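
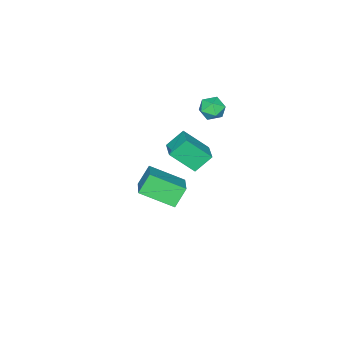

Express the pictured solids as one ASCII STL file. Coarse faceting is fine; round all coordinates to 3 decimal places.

solid 
facet normal -0.610 0.387 0.691
outer loop
vertex -3.433 -2.54 -2.974
vertex -2.739 -1.84 -2.754
vertex -4.021 -1.634 -4.0
endloop
endfacet
facet normal -0.687 -0.693 -0.218
outer loop
vertex -3.381 -2.04 -4.726
vertex -3.433 -2.54 -2.974
vertex -4.021 -1.634 -4.0
endloop
endfacet
facet normal -0.610 0.386 0.692
outer loop
vertex -4.021 -1.634 -4.0
vertex -2.739 -1.84 -2.754
vertex -3.328 -0.934 -3.779
endloop
endfacet
facet normal -0.395 0.608 -0.688
outer loop
vertex -3.328 -0.934 -3.779
vertex -3.381 -2.04 -4.726
vertex -4.021 -1.634 -4.0
endloop
endfacet
facet normal 0.395 -0.608 0.688
outer loop
vertex -3.433 -2.54 -2.974
vertex -2.099 -2.246 -3.48
vertex -2.739 -1.84 -2.754
endloop
endfacet
facet normal -0.687 -0.693 -0.218
outer loop
vertex -2.792 -2.946 -3.701
vertex -3.433 -2.54 -2.974
vertex -3.381 -2.04 -4.726
endloop
endfacet
facet normal 0.395 -0.608 0.688
outer loop
vertex -2.792 -2.946 -3.701
vertex -2.099 -2.246 -3.48
vertex -3.433 -2.54 -2.974
endloop
endfacet
facet normal 0.687 0.693 0.218
outer loop
vertex -2.739 -1.84 -2.754
vertex -2.099 -2.246 -3.48
vertex -3.328 -0.934 -3.779
endloop
endfacet
facet normal -0.395 0.608 -0.688
outer loop
vertex -2.687 -1.34 -4.506
vertex -3.381 -2.04 -4.726
vertex -3.328 -0.934 -3.779
endloop
endfacet
facet normal 0.687 0.693 0.218
outer loop
vertex -3.328 -0.934 -3.779
vertex -2.099 -2.246 -3.48
vertex -2.687 -1.34 -4.506
endloop
endfacet
facet normal 0.609 -0.387 -0.692
outer loop
vertex -2.687 -1.34 -4.506
vertex -2.792 -2.946 -3.701
vertex -3.381 -2.04 -4.726
endloop
endfacet
facet normal 0.611 -0.386 -0.691
outer loop
vertex -2.099 -2.246 -3.48
vertex -2.792 -2.946 -3.701
vertex -2.687 -1.34 -4.506
endloop
endfacet
facet normal -0.579 0.115 0.807
outer loop
vertex 1.164 -0.666 -1.034
vertex 2.096 0.119 -0.477
vertex 0.496 0.593 -1.692
endloop
endfacet
facet normal -0.695 -0.586 -0.416
outer loop
vertex 1.064 0.481 -2.483
vertex 1.164 -0.666 -1.034
vertex 0.496 0.593 -1.692
endloop
endfacet
facet normal -0.579 0.115 0.807
outer loop
vertex 0.496 0.593 -1.692
vertex 2.096 0.119 -0.477
vertex 1.428 1.378 -1.135
endloop
endfacet
facet normal -0.425 0.802 -0.419
outer loop
vertex 1.428 1.378 -1.135
vertex 1.064 0.481 -2.483
vertex 0.496 0.593 -1.692
endloop
endfacet
facet normal 0.425 -0.802 0.419
outer loop
vertex 1.164 -0.666 -1.034
vertex 2.664 0.007 -1.268
vertex 2.096 0.119 -0.477
endloop
endfacet
facet normal -0.695 -0.586 -0.416
outer loop
vertex 1.732 -0.778 -1.825
vertex 1.164 -0.666 -1.034
vertex 1.064 0.481 -2.483
endloop
endfacet
facet normal 0.425 -0.802 0.419
outer loop
vertex 1.732 -0.778 -1.825
vertex 2.664 0.007 -1.268
vertex 1.164 -0.666 -1.034
endloop
endfacet
facet normal 0.695 0.586 0.416
outer loop
vertex 2.096 0.119 -0.477
vertex 2.664 0.007 -1.268
vertex 1.428 1.378 -1.135
endloop
endfacet
facet normal -0.425 0.802 -0.419
outer loop
vertex 1.996 1.266 -1.926
vertex 1.064 0.481 -2.483
vertex 1.428 1.378 -1.135
endloop
endfacet
facet normal 0.695 0.586 0.416
outer loop
vertex 1.428 1.378 -1.135
vertex 2.664 0.007 -1.268
vertex 1.996 1.266 -1.926
endloop
endfacet
facet normal 0.579 -0.115 -0.807
outer loop
vertex 1.996 1.266 -1.926
vertex 1.732 -0.778 -1.825
vertex 1.064 0.481 -2.483
endloop
endfacet
facet normal 0.579 -0.115 -0.807
outer loop
vertex 2.664 0.007 -1.268
vertex 1.732 -0.778 -1.825
vertex 1.996 1.266 -1.926
endloop
endfacet
facet normal -0.821 0.413 0.394
outer loop
vertex -3.697 -0.575 -0.562
vertex -4.057 -0.972 -0.896
vertex -3.861 -1.133 -0.318
endloop
endfacet
facet normal -0.273 0.452 0.849
outer loop
vertex -3.697 -0.575 -0.562
vertex -3.861 -1.133 -0.318
vertex -3.273 -0.917 -0.244
endloop
endfacet
facet normal 0.255 0.809 0.530
outer loop
vertex -3.697 -0.575 -0.562
vertex -3.273 -0.917 -0.244
vertex -3.106 -0.621 -0.776
endloop
endfacet
facet normal 0.033 0.992 -0.123
outer loop
vertex -3.697 -0.575 -0.562
vertex -3.106 -0.621 -0.776
vertex -3.59 -0.655 -1.179
endloop
endfacet
facet normal -0.632 0.747 -0.206
outer loop
vertex -3.697 -0.575 -0.562
vertex -3.59 -0.655 -1.179
vertex -4.057 -0.972 -0.896
endloop
endfacet
facet normal -0.045 -0.213 0.976
outer loop
vertex -3.273 -0.917 -0.244
vertex -3.861 -1.133 -0.318
vertex -3.37 -1.525 -0.381
endloop
endfacet
facet normal -0.931 -0.276 0.239
outer loop
vertex -3.861 -1.133 -0.318
vertex -4.057 -0.972 -0.896
vertex -3.854 -1.559 -0.784
endloop
endfacet
facet normal -0.625 0.265 -0.734
outer loop
vertex -4.057 -0.972 -0.896
vertex -3.59 -0.655 -1.179
vertex -3.687 -1.263 -1.316
endloop
endfacet
facet normal 0.452 0.662 -0.598
outer loop
vertex -3.59 -0.655 -1.179
vertex -3.106 -0.621 -0.776
vertex -3.099 -1.047 -1.242
endloop
endfacet
facet normal 0.809 0.367 0.458
outer loop
vertex -3.106 -0.621 -0.776
vertex -3.273 -0.917 -0.244
vertex -2.903 -1.208 -0.664
endloop
endfacet
facet normal -0.033 -0.992 0.123
outer loop
vertex -3.263 -1.605 -0.998
vertex -3.37 -1.525 -0.381
vertex -3.854 -1.559 -0.784
endloop
endfacet
facet normal -0.255 -0.809 -0.530
outer loop
vertex -3.263 -1.605 -0.998
vertex -3.854 -1.559 -0.784
vertex -3.687 -1.263 -1.316
endloop
endfacet
facet normal 0.273 -0.452 -0.849
outer loop
vertex -3.263 -1.605 -0.998
vertex -3.687 -1.263 -1.316
vertex -3.099 -1.047 -1.242
endloop
endfacet
facet normal 0.821 -0.413 -0.394
outer loop
vertex -3.263 -1.605 -0.998
vertex -3.099 -1.047 -1.242
vertex -2.903 -1.208 -0.664
endloop
endfacet
facet normal 0.632 -0.747 0.206
outer loop
vertex -3.263 -1.605 -0.998
vertex -2.903 -1.208 -0.664
vertex -3.37 -1.525 -0.381
endloop
endfacet
facet normal -0.452 -0.662 0.598
outer loop
vertex -3.854 -1.559 -0.784
vertex -3.37 -1.525 -0.381
vertex -3.861 -1.133 -0.318
endloop
endfacet
facet normal -0.809 -0.367 -0.458
outer loop
vertex -3.687 -1.263 -1.316
vertex -3.854 -1.559 -0.784
vertex -4.057 -0.972 -0.896
endloop
endfacet
facet normal 0.045 0.213 -0.976
outer loop
vertex -3.099 -1.047 -1.242
vertex -3.687 -1.263 -1.316
vertex -3.59 -0.655 -1.179
endloop
endfacet
facet normal 0.931 0.276 -0.239
outer loop
vertex -2.903 -1.208 -0.664
vertex -3.099 -1.047 -1.242
vertex -3.106 -0.621 -0.776
endloop
endfacet
facet normal 0.625 -0.265 0.734
outer loop
vertex -3.37 -1.525 -0.381
vertex -2.903 -1.208 -0.664
vertex -3.273 -0.917 -0.244
endloop
endfacet

endsolid


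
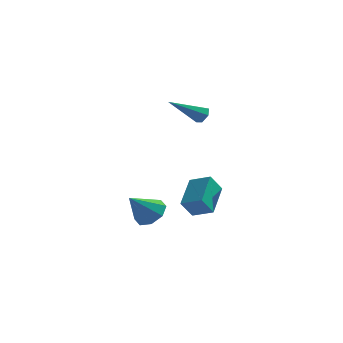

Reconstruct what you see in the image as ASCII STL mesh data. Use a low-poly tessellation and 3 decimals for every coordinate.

solid 
facet normal -0.908 0.237 -0.346
outer loop
vertex 2.378 2.59 -1.594
vertex 2.87 3.083 -2.547
vertex 2.283 0.827 -2.555
endloop
endfacet
facet normal -0.417 -0.418 0.807
outer loop
vertex 3.39 0.537 -2.133
vertex 2.378 2.59 -1.594
vertex 2.283 0.827 -2.555
endloop
endfacet
facet normal -0.908 0.237 -0.346
outer loop
vertex 2.283 0.827 -2.555
vertex 2.87 3.083 -2.547
vertex 2.775 1.32 -3.508
endloop
endfacet
facet normal -0.047 -0.877 -0.478
outer loop
vertex 2.775 1.32 -3.508
vertex 3.39 0.537 -2.133
vertex 2.283 0.827 -2.555
endloop
endfacet
facet normal 0.047 0.877 0.478
outer loop
vertex 2.378 2.59 -1.594
vertex 3.977 2.793 -2.125
vertex 2.87 3.083 -2.547
endloop
endfacet
facet normal -0.417 -0.418 0.807
outer loop
vertex 3.485 2.3 -1.172
vertex 2.378 2.59 -1.594
vertex 3.39 0.537 -2.133
endloop
endfacet
facet normal 0.047 0.877 0.478
outer loop
vertex 3.485 2.3 -1.172
vertex 3.977 2.793 -2.125
vertex 2.378 2.59 -1.594
endloop
endfacet
facet normal 0.417 0.418 -0.807
outer loop
vertex 2.87 3.083 -2.547
vertex 3.977 2.793 -2.125
vertex 2.775 1.32 -3.508
endloop
endfacet
facet normal -0.047 -0.877 -0.478
outer loop
vertex 3.882 1.03 -3.086
vertex 3.39 0.537 -2.133
vertex 2.775 1.32 -3.508
endloop
endfacet
facet normal 0.417 0.418 -0.807
outer loop
vertex 2.775 1.32 -3.508
vertex 3.977 2.793 -2.125
vertex 3.882 1.03 -3.086
endloop
endfacet
facet normal 0.908 -0.237 0.346
outer loop
vertex 3.882 1.03 -3.086
vertex 3.485 2.3 -1.172
vertex 3.39 0.537 -2.133
endloop
endfacet
facet normal 0.908 -0.237 0.346
outer loop
vertex 3.977 2.793 -2.125
vertex 3.485 2.3 -1.172
vertex 3.882 1.03 -3.086
endloop
endfacet
facet normal 0.712 0.469 -0.522
outer loop
vertex 2.963 4.475 2.713
vertex 2.659 4.417 2.246
vertex 2.595 4.871 2.567
endloop
endfacet
facet normal 0.085 0.413 0.907
outer loop
vertex 2.963 4.475 2.713
vertex 2.595 4.871 2.567
vertex 1.121 3.403 3.374
endloop
endfacet
facet normal 0.712 0.469 -0.522
outer loop
vertex 2.595 4.871 2.567
vertex 2.659 4.417 2.246
vertex 2.291 4.813 2.1
endloop
endfacet
facet normal -0.590 0.753 0.291
outer loop
vertex 2.595 4.871 2.567
vertex 2.291 4.813 2.1
vertex 1.121 3.403 3.374
endloop
endfacet
facet normal 0.712 0.469 -0.522
outer loop
vertex 2.291 4.813 2.1
vertex 2.659 4.417 2.246
vertex 2.355 4.359 1.779
endloop
endfacet
facet normal -0.832 0.237 -0.501
outer loop
vertex 2.291 4.813 2.1
vertex 2.355 4.359 1.779
vertex 1.121 3.403 3.374
endloop
endfacet
facet normal 0.713 0.469 -0.522
outer loop
vertex 2.355 4.359 1.779
vertex 2.659 4.417 2.246
vertex 2.723 3.962 1.925
endloop
endfacet
facet normal -0.398 -0.618 -0.678
outer loop
vertex 2.355 4.359 1.779
vertex 2.723 3.962 1.925
vertex 1.121 3.403 3.374
endloop
endfacet
facet normal 0.712 0.469 -0.523
outer loop
vertex 2.723 3.962 1.925
vertex 2.659 4.417 2.246
vertex 3.027 4.02 2.391
endloop
endfacet
facet normal 0.278 -0.959 -0.062
outer loop
vertex 2.723 3.962 1.925
vertex 3.027 4.02 2.391
vertex 1.121 3.403 3.374
endloop
endfacet
facet normal 0.712 0.470 -0.522
outer loop
vertex 3.027 4.02 2.391
vertex 2.659 4.417 2.246
vertex 2.963 4.475 2.713
endloop
endfacet
facet normal 0.520 -0.443 0.730
outer loop
vertex 3.027 4.02 2.391
vertex 2.963 4.475 2.713
vertex 1.121 3.403 3.374
endloop
endfacet
facet normal 0.481 0.508 -0.715
outer loop
vertex 0.639 3.812 -3.571
vertex 0.228 3.232 -4.26
vertex -0.021 4.084 -3.822
endloop
endfacet
facet normal -0.137 0.471 0.871
outer loop
vertex 0.639 3.812 -3.571
vertex -0.021 4.084 -3.822
vertex -0.648 2.308 -2.96
endloop
endfacet
facet normal 0.482 0.508 -0.714
outer loop
vertex -0.021 4.084 -3.822
vertex 0.228 3.232 -4.26
vertex -0.536 3.858 -4.33
endloop
endfacet
facet normal -0.711 0.494 0.501
outer loop
vertex -0.021 4.084 -3.822
vertex -0.536 3.858 -4.33
vertex -0.648 2.308 -2.96
endloop
endfacet
facet normal 0.481 0.508 -0.715
outer loop
vertex -0.536 3.858 -4.33
vertex 0.228 3.232 -4.26
vertex -0.604 3.265 -4.797
endloop
endfacet
facet normal -0.995 0.094 0.025
outer loop
vertex -0.536 3.858 -4.33
vertex -0.604 3.265 -4.797
vertex -0.648 2.308 -2.96
endloop
endfacet
facet normal 0.481 0.508 -0.715
outer loop
vertex -0.604 3.265 -4.797
vertex 0.228 3.232 -4.26
vertex -0.184 2.653 -4.949
endloop
endfacet
facet normal -0.823 -0.496 -0.278
outer loop
vertex -0.604 3.265 -4.797
vertex -0.184 2.653 -4.949
vertex -0.648 2.308 -2.96
endloop
endfacet
facet normal 0.481 0.508 -0.715
outer loop
vertex -0.184 2.653 -4.949
vertex 0.228 3.232 -4.26
vertex 0.477 2.38 -4.698
endloop
endfacet
facet normal -0.296 -0.927 -0.230
outer loop
vertex -0.184 2.653 -4.949
vertex 0.477 2.38 -4.698
vertex -0.648 2.308 -2.96
endloop
endfacet
facet normal 0.480 0.508 -0.715
outer loop
vertex 0.477 2.38 -4.698
vertex 0.228 3.232 -4.26
vertex 0.992 2.607 -4.191
endloop
endfacet
facet normal 0.279 -0.950 0.141
outer loop
vertex 0.477 2.38 -4.698
vertex 0.992 2.607 -4.191
vertex -0.648 2.308 -2.96
endloop
endfacet
facet normal 0.480 0.508 -0.715
outer loop
vertex 0.992 2.607 -4.191
vertex 0.228 3.232 -4.26
vertex 1.059 3.2 -3.724
endloop
endfacet
facet normal 0.563 -0.550 0.617
outer loop
vertex 0.992 2.607 -4.191
vertex 1.059 3.2 -3.724
vertex -0.648 2.308 -2.96
endloop
endfacet
facet normal 0.480 0.508 -0.715
outer loop
vertex 1.059 3.2 -3.724
vertex 0.228 3.232 -4.26
vertex 0.639 3.812 -3.571
endloop
endfacet
facet normal 0.391 0.039 0.919
outer loop
vertex 1.059 3.2 -3.724
vertex 0.639 3.812 -3.571
vertex -0.648 2.308 -2.96
endloop
endfacet

endsolid


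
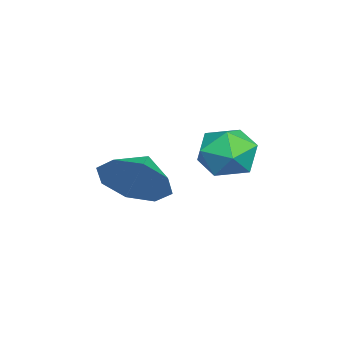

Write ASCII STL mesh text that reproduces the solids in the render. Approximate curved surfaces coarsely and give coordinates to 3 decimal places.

solid 
facet normal 0.861 -0.194 -0.470
outer loop
vertex -0.741 -1.157 -2.658
vertex -1.108 -0.702 -3.517
vertex -0.579 -0.379 -2.682
endloop
endfacet
facet normal -0.237 0.079 0.968
outer loop
vertex -0.741 -1.157 -2.658
vertex -0.579 -0.379 -2.682
vertex -2.012 -0.498 -3.023
endloop
endfacet
facet normal 0.861 -0.194 -0.470
outer loop
vertex -0.579 -0.379 -2.682
vertex -1.108 -0.702 -3.517
vertex -0.727 0.211 -3.196
endloop
endfacet
facet normal -0.231 0.605 0.762
outer loop
vertex -0.579 -0.379 -2.682
vertex -0.727 0.211 -3.196
vertex -2.012 -0.498 -3.023
endloop
endfacet
facet normal 0.861 -0.194 -0.470
outer loop
vertex -0.727 0.211 -3.196
vertex -1.108 -0.702 -3.517
vertex -1.098 0.266 -3.898
endloop
endfacet
facet normal -0.431 0.853 0.295
outer loop
vertex -0.727 0.211 -3.196
vertex -1.098 0.266 -3.898
vertex -2.012 -0.498 -3.023
endloop
endfacet
facet normal 0.860 -0.194 -0.471
outer loop
vertex -1.098 0.266 -3.898
vertex -1.108 -0.702 -3.517
vertex -1.476 -0.246 -4.377
endloop
endfacet
facet normal -0.718 0.678 -0.158
outer loop
vertex -1.098 0.266 -3.898
vertex -1.476 -0.246 -4.377
vertex -2.012 -0.498 -3.023
endloop
endfacet
facet normal 0.860 -0.194 -0.471
outer loop
vertex -1.476 -0.246 -4.377
vertex -1.108 -0.702 -3.517
vertex -1.638 -1.025 -4.352
endloop
endfacet
facet normal -0.925 0.182 -0.333
outer loop
vertex -1.476 -0.246 -4.377
vertex -1.638 -1.025 -4.352
vertex -2.012 -0.498 -3.023
endloop
endfacet
facet normal 0.860 -0.193 -0.471
outer loop
vertex -1.638 -1.025 -4.352
vertex -1.108 -0.702 -3.517
vertex -1.489 -1.615 -3.838
endloop
endfacet
facet normal -0.930 -0.344 -0.125
outer loop
vertex -1.638 -1.025 -4.352
vertex -1.489 -1.615 -3.838
vertex -2.012 -0.498 -3.023
endloop
endfacet
facet normal 0.861 -0.194 -0.470
outer loop
vertex -1.489 -1.615 -3.838
vertex -1.108 -0.702 -3.517
vertex -1.118 -1.67 -3.136
endloop
endfacet
facet normal -0.732 -0.591 0.340
outer loop
vertex -1.489 -1.615 -3.838
vertex -1.118 -1.67 -3.136
vertex -2.012 -0.498 -3.023
endloop
endfacet
facet normal 0.861 -0.194 -0.471
outer loop
vertex -1.118 -1.67 -3.136
vertex -1.108 -0.702 -3.517
vertex -0.741 -1.157 -2.658
endloop
endfacet
facet normal -0.443 -0.415 0.795
outer loop
vertex -1.118 -1.67 -3.136
vertex -0.741 -1.157 -2.658
vertex -2.012 -0.498 -3.023
endloop
endfacet
facet normal -0.108 0.507 0.855
outer loop
vertex -0.302 2.469 -1.739
vertex -0.976 1.959 -1.522
vertex -0.166 1.735 -1.287
endloop
endfacet
facet normal 0.574 0.504 0.646
outer loop
vertex -0.302 2.469 -1.739
vertex -0.166 1.735 -1.287
vertex 0.374 1.953 -1.937
endloop
endfacet
facet normal 0.606 0.796 -0.005
outer loop
vertex -0.302 2.469 -1.739
vertex 0.374 1.953 -1.937
vertex -0.103 2.312 -2.574
endloop
endfacet
facet normal -0.057 0.979 -0.198
outer loop
vertex -0.302 2.469 -1.739
vertex -0.103 2.312 -2.574
vertex -0.937 2.315 -2.318
endloop
endfacet
facet normal -0.498 0.800 0.334
outer loop
vertex -0.302 2.469 -1.739
vertex -0.937 2.315 -2.318
vertex -0.976 1.959 -1.522
endloop
endfacet
facet normal 0.785 -0.176 0.594
outer loop
vertex 0.374 1.953 -1.937
vertex -0.166 1.735 -1.287
vertex 0.117 1.125 -1.842
endloop
endfacet
facet normal -0.318 -0.171 0.933
outer loop
vertex -0.166 1.735 -1.287
vertex -0.976 1.959 -1.522
vertex -0.717 1.128 -1.586
endloop
endfacet
facet normal -0.948 0.305 0.090
outer loop
vertex -0.976 1.959 -1.522
vertex -0.937 2.315 -2.318
vertex -1.194 1.487 -2.223
endloop
endfacet
facet normal -0.234 0.592 -0.771
outer loop
vertex -0.937 2.315 -2.318
vertex -0.103 2.312 -2.574
vertex -0.654 1.705 -2.873
endloop
endfacet
facet normal 0.837 0.296 -0.460
outer loop
vertex -0.103 2.312 -2.574
vertex 0.374 1.953 -1.937
vertex 0.156 1.481 -2.638
endloop
endfacet
facet normal 0.057 -0.979 0.198
outer loop
vertex -0.518 0.971 -2.421
vertex 0.117 1.125 -1.842
vertex -0.717 1.128 -1.586
endloop
endfacet
facet normal -0.606 -0.796 0.005
outer loop
vertex -0.518 0.971 -2.421
vertex -0.717 1.128 -1.586
vertex -1.194 1.487 -2.223
endloop
endfacet
facet normal -0.574 -0.504 -0.646
outer loop
vertex -0.518 0.971 -2.421
vertex -1.194 1.487 -2.223
vertex -0.654 1.705 -2.873
endloop
endfacet
facet normal 0.108 -0.507 -0.855
outer loop
vertex -0.518 0.971 -2.421
vertex -0.654 1.705 -2.873
vertex 0.156 1.481 -2.638
endloop
endfacet
facet normal 0.498 -0.800 -0.334
outer loop
vertex -0.518 0.971 -2.421
vertex 0.156 1.481 -2.638
vertex 0.117 1.125 -1.842
endloop
endfacet
facet normal 0.234 -0.592 0.771
outer loop
vertex -0.717 1.128 -1.586
vertex 0.117 1.125 -1.842
vertex -0.166 1.735 -1.287
endloop
endfacet
facet normal -0.837 -0.296 0.460
outer loop
vertex -1.194 1.487 -2.223
vertex -0.717 1.128 -1.586
vertex -0.976 1.959 -1.522
endloop
endfacet
facet normal -0.785 0.176 -0.594
outer loop
vertex -0.654 1.705 -2.873
vertex -1.194 1.487 -2.223
vertex -0.937 2.315 -2.318
endloop
endfacet
facet normal 0.318 0.171 -0.933
outer loop
vertex 0.156 1.481 -2.638
vertex -0.654 1.705 -2.873
vertex -0.103 2.312 -2.574
endloop
endfacet
facet normal 0.948 -0.305 -0.090
outer loop
vertex 0.117 1.125 -1.842
vertex 0.156 1.481 -2.638
vertex 0.374 1.953 -1.937
endloop
endfacet

endsolid


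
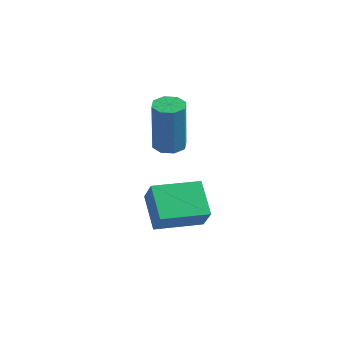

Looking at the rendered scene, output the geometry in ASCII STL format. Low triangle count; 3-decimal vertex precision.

solid 
facet normal -0.640 0.458 0.617
outer loop
vertex 1.839 2.342 0.766
vertex 2.766 3.718 0.707
vertex 1.264 2.693 -0.092
endloop
endfacet
facet normal -0.559 -0.829 0.035
outer loop
vertex 2.174 2.042 -0.967
vertex 1.839 2.342 0.766
vertex 1.264 2.693 -0.092
endloop
endfacet
facet normal -0.641 0.459 0.616
outer loop
vertex 1.264 2.693 -0.092
vertex 2.766 3.718 0.707
vertex 2.192 4.068 -0.151
endloop
endfacet
facet normal -0.527 0.322 -0.787
outer loop
vertex 2.192 4.068 -0.151
vertex 2.174 2.042 -0.967
vertex 1.264 2.693 -0.092
endloop
endfacet
facet normal 0.527 -0.321 0.787
outer loop
vertex 1.839 2.342 0.766
vertex 3.676 3.067 -0.168
vertex 2.766 3.718 0.707
endloop
endfacet
facet normal -0.558 -0.829 0.036
outer loop
vertex 2.748 1.692 -0.109
vertex 1.839 2.342 0.766
vertex 2.174 2.042 -0.967
endloop
endfacet
facet normal 0.527 -0.322 0.787
outer loop
vertex 2.748 1.692 -0.109
vertex 3.676 3.067 -0.168
vertex 1.839 2.342 0.766
endloop
endfacet
facet normal 0.559 0.829 -0.036
outer loop
vertex 2.766 3.718 0.707
vertex 3.676 3.067 -0.168
vertex 2.192 4.068 -0.151
endloop
endfacet
facet normal -0.527 0.321 -0.787
outer loop
vertex 3.101 3.418 -1.026
vertex 2.174 2.042 -0.967
vertex 2.192 4.068 -0.151
endloop
endfacet
facet normal 0.559 0.829 -0.035
outer loop
vertex 2.192 4.068 -0.151
vertex 3.676 3.067 -0.168
vertex 3.101 3.418 -1.026
endloop
endfacet
facet normal 0.641 -0.458 -0.616
outer loop
vertex 3.101 3.418 -1.026
vertex 2.748 1.692 -0.109
vertex 2.174 2.042 -0.967
endloop
endfacet
facet normal 0.640 -0.458 -0.617
outer loop
vertex 3.676 3.067 -0.168
vertex 2.748 1.692 -0.109
vertex 3.101 3.418 -1.026
endloop
endfacet
facet normal -0.110 0.146 -0.983
outer loop
vertex 2.162 3.108 2.03
vertex 1.707 3.419 2.127
vertex 2.255 3.523 2.081
endloop
endfacet
facet normal 0.970 -0.200 -0.140
outer loop
vertex 2.162 3.108 2.03
vertex 2.255 3.523 2.081
vertex 2.389 2.81 4.035
endloop
endfacet
facet normal 0.970 -0.198 -0.139
outer loop
vertex 2.389 2.81 4.035
vertex 2.255 3.523 2.081
vertex 2.481 3.226 4.086
endloop
endfacet
facet normal 0.112 -0.145 0.983
outer loop
vertex 2.389 2.81 4.035
vertex 2.481 3.226 4.086
vertex 1.933 3.121 4.133
endloop
endfacet
facet normal -0.110 0.146 -0.983
outer loop
vertex 2.255 3.523 2.081
vertex 1.707 3.419 2.127
vertex 2.027 3.877 2.159
endloop
endfacet
facet normal 0.839 0.544 -0.014
outer loop
vertex 2.255 3.523 2.081
vertex 2.027 3.877 2.159
vertex 2.481 3.226 4.086
endloop
endfacet
facet normal 0.839 0.544 -0.014
outer loop
vertex 2.481 3.226 4.086
vertex 2.027 3.877 2.159
vertex 2.253 3.58 4.165
endloop
endfacet
facet normal 0.112 -0.147 0.983
outer loop
vertex 2.481 3.226 4.086
vertex 2.253 3.58 4.165
vertex 1.933 3.121 4.133
endloop
endfacet
facet normal -0.111 0.147 -0.983
outer loop
vertex 2.027 3.877 2.159
vertex 1.707 3.419 2.127
vertex 1.611 3.963 2.219
endloop
endfacet
facet normal 0.217 0.969 0.119
outer loop
vertex 2.027 3.877 2.159
vertex 1.611 3.963 2.219
vertex 2.253 3.58 4.165
endloop
endfacet
facet normal 0.215 0.969 0.120
outer loop
vertex 2.253 3.58 4.165
vertex 1.611 3.963 2.219
vertex 1.837 3.665 4.224
endloop
endfacet
facet normal 0.110 -0.145 0.983
outer loop
vertex 2.253 3.58 4.165
vertex 1.837 3.665 4.224
vertex 1.933 3.121 4.133
endloop
endfacet
facet normal -0.111 0.147 -0.983
outer loop
vertex 1.611 3.963 2.219
vertex 1.707 3.419 2.127
vertex 1.251 3.73 2.225
endloop
endfacet
facet normal -0.532 0.827 0.183
outer loop
vertex 1.611 3.963 2.219
vertex 1.251 3.73 2.225
vertex 1.837 3.665 4.224
endloop
endfacet
facet normal -0.533 0.826 0.183
outer loop
vertex 1.837 3.665 4.224
vertex 1.251 3.73 2.225
vertex 1.478 3.432 4.23
endloop
endfacet
facet normal 0.111 -0.145 0.983
outer loop
vertex 1.837 3.665 4.224
vertex 1.478 3.432 4.23
vertex 1.933 3.121 4.133
endloop
endfacet
facet normal -0.112 0.145 -0.983
outer loop
vertex 1.251 3.73 2.225
vertex 1.707 3.419 2.127
vertex 1.159 3.314 2.174
endloop
endfacet
facet normal -0.970 0.198 0.139
outer loop
vertex 1.251 3.73 2.225
vertex 1.159 3.314 2.174
vertex 1.478 3.432 4.23
endloop
endfacet
facet normal -0.970 0.200 0.139
outer loop
vertex 1.478 3.432 4.23
vertex 1.159 3.314 2.174
vertex 1.385 3.017 4.179
endloop
endfacet
facet normal 0.110 -0.146 0.983
outer loop
vertex 1.478 3.432 4.23
vertex 1.385 3.017 4.179
vertex 1.933 3.121 4.133
endloop
endfacet
facet normal -0.112 0.147 -0.983
outer loop
vertex 1.159 3.314 2.174
vertex 1.707 3.419 2.127
vertex 1.387 2.96 2.095
endloop
endfacet
facet normal -0.839 -0.544 0.014
outer loop
vertex 1.159 3.314 2.174
vertex 1.387 2.96 2.095
vertex 1.385 3.017 4.179
endloop
endfacet
facet normal -0.839 -0.544 0.014
outer loop
vertex 1.385 3.017 4.179
vertex 1.387 2.96 2.095
vertex 1.613 2.663 4.101
endloop
endfacet
facet normal 0.110 -0.146 0.983
outer loop
vertex 1.385 3.017 4.179
vertex 1.613 2.663 4.101
vertex 1.933 3.121 4.133
endloop
endfacet
facet normal -0.110 0.145 -0.983
outer loop
vertex 1.387 2.96 2.095
vertex 1.707 3.419 2.127
vertex 1.803 2.875 2.036
endloop
endfacet
facet normal -0.215 -0.969 -0.119
outer loop
vertex 1.387 2.96 2.095
vertex 1.803 2.875 2.036
vertex 1.613 2.663 4.101
endloop
endfacet
facet normal -0.217 -0.969 -0.119
outer loop
vertex 1.613 2.663 4.101
vertex 1.803 2.875 2.036
vertex 2.029 2.577 4.041
endloop
endfacet
facet normal 0.111 -0.147 0.983
outer loop
vertex 1.613 2.663 4.101
vertex 2.029 2.577 4.041
vertex 1.933 3.121 4.133
endloop
endfacet
facet normal -0.111 0.145 -0.983
outer loop
vertex 1.803 2.875 2.036
vertex 1.707 3.419 2.127
vertex 2.162 3.108 2.03
endloop
endfacet
facet normal 0.533 -0.826 -0.183
outer loop
vertex 1.803 2.875 2.036
vertex 2.162 3.108 2.03
vertex 2.029 2.577 4.041
endloop
endfacet
facet normal 0.532 -0.827 -0.183
outer loop
vertex 2.029 2.577 4.041
vertex 2.162 3.108 2.03
vertex 2.389 2.81 4.035
endloop
endfacet
facet normal 0.111 -0.147 0.983
outer loop
vertex 2.029 2.577 4.041
vertex 2.389 2.81 4.035
vertex 1.933 3.121 4.133
endloop
endfacet

endsolid


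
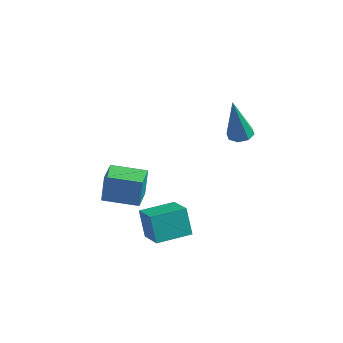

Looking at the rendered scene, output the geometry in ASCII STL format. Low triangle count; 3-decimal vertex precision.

solid 
facet normal -0.710 -0.704 0.012
outer loop
vertex 2.448 -4.107 -1.479
vertex 1.572 -3.236 -2.199
vertex 2.9 -4.582 -2.602
endloop
endfacet
facet normal 0.612 -0.609 0.504
outer loop
vertex 4.008 -3.484 -2.621
vertex 2.448 -4.107 -1.479
vertex 2.9 -4.582 -2.602
endloop
endfacet
facet normal -0.710 -0.704 0.012
outer loop
vertex 2.9 -4.582 -2.602
vertex 1.572 -3.236 -2.199
vertex 2.024 -3.711 -3.322
endloop
endfacet
facet normal 0.347 -0.365 -0.864
outer loop
vertex 2.024 -3.711 -3.322
vertex 4.008 -3.484 -2.621
vertex 2.9 -4.582 -2.602
endloop
endfacet
facet normal -0.347 0.365 0.864
outer loop
vertex 2.448 -4.107 -1.479
vertex 2.68 -2.138 -2.218
vertex 1.572 -3.236 -2.199
endloop
endfacet
facet normal 0.612 -0.609 0.504
outer loop
vertex 3.556 -3.009 -1.498
vertex 2.448 -4.107 -1.479
vertex 4.008 -3.484 -2.621
endloop
endfacet
facet normal -0.347 0.365 0.864
outer loop
vertex 3.556 -3.009 -1.498
vertex 2.68 -2.138 -2.218
vertex 2.448 -4.107 -1.479
endloop
endfacet
facet normal -0.612 0.609 -0.504
outer loop
vertex 1.572 -3.236 -2.199
vertex 2.68 -2.138 -2.218
vertex 2.024 -3.711 -3.322
endloop
endfacet
facet normal 0.347 -0.365 -0.864
outer loop
vertex 3.132 -2.613 -3.341
vertex 4.008 -3.484 -2.621
vertex 2.024 -3.711 -3.322
endloop
endfacet
facet normal -0.612 0.609 -0.504
outer loop
vertex 2.024 -3.711 -3.322
vertex 2.68 -2.138 -2.218
vertex 3.132 -2.613 -3.341
endloop
endfacet
facet normal 0.710 0.704 -0.012
outer loop
vertex 3.132 -2.613 -3.341
vertex 3.556 -3.009 -1.498
vertex 4.008 -3.484 -2.621
endloop
endfacet
facet normal 0.710 0.704 -0.012
outer loop
vertex 2.68 -2.138 -2.218
vertex 3.556 -3.009 -1.498
vertex 3.132 -2.613 -3.341
endloop
endfacet
facet normal 0.160 0.060 -0.985
outer loop
vertex 4.597 1.378 -0.457
vertex 4.11 1.724 -0.515
vertex 4.693 1.825 -0.414
endloop
endfacet
facet normal 0.894 -0.229 0.385
outer loop
vertex 4.597 1.378 -0.457
vertex 4.693 1.825 -0.414
vertex 3.77 1.596 1.595
endloop
endfacet
facet normal 0.161 0.059 -0.985
outer loop
vertex 4.693 1.825 -0.414
vertex 4.11 1.724 -0.515
vertex 4.447 2.213 -0.431
endloop
endfacet
facet normal 0.763 0.502 0.408
outer loop
vertex 4.693 1.825 -0.414
vertex 4.447 2.213 -0.431
vertex 3.77 1.596 1.595
endloop
endfacet
facet normal 0.158 0.060 -0.986
outer loop
vertex 4.447 2.213 -0.431
vertex 4.11 1.724 -0.515
vertex 4.004 2.314 -0.496
endloop
endfacet
facet normal 0.162 0.928 0.337
outer loop
vertex 4.447 2.213 -0.431
vertex 4.004 2.314 -0.496
vertex 3.77 1.596 1.595
endloop
endfacet
facet normal 0.158 0.060 -0.986
outer loop
vertex 4.004 2.314 -0.496
vertex 4.11 1.724 -0.515
vertex 3.623 2.07 -0.572
endloop
endfacet
facet normal -0.557 0.803 0.213
outer loop
vertex 4.004 2.314 -0.496
vertex 3.623 2.07 -0.572
vertex 3.77 1.596 1.595
endloop
endfacet
facet normal 0.159 0.061 -0.985
outer loop
vertex 3.623 2.07 -0.572
vertex 4.11 1.724 -0.515
vertex 3.527 1.623 -0.615
endloop
endfacet
facet normal -0.974 0.199 0.110
outer loop
vertex 3.623 2.07 -0.572
vertex 3.527 1.623 -0.615
vertex 3.77 1.596 1.595
endloop
endfacet
facet normal 0.159 0.057 -0.986
outer loop
vertex 3.527 1.623 -0.615
vertex 4.11 1.724 -0.515
vertex 3.772 1.235 -0.598
endloop
endfacet
facet normal -0.844 -0.529 0.086
outer loop
vertex 3.527 1.623 -0.615
vertex 3.772 1.235 -0.598
vertex 3.77 1.596 1.595
endloop
endfacet
facet normal 0.158 0.058 -0.986
outer loop
vertex 3.772 1.235 -0.598
vertex 4.11 1.724 -0.515
vertex 4.215 1.133 -0.533
endloop
endfacet
facet normal -0.243 -0.957 0.157
outer loop
vertex 3.772 1.235 -0.598
vertex 4.215 1.133 -0.533
vertex 3.77 1.596 1.595
endloop
endfacet
facet normal 0.159 0.058 -0.986
outer loop
vertex 4.215 1.133 -0.533
vertex 4.11 1.724 -0.515
vertex 4.597 1.378 -0.457
endloop
endfacet
facet normal 0.478 -0.832 0.281
outer loop
vertex 4.215 1.133 -0.533
vertex 4.597 1.378 -0.457
vertex 3.77 1.596 1.595
endloop
endfacet
facet normal -0.980 -0.191 0.051
outer loop
vertex 0.25 -3.643 -0.048
vertex 0.007 -2.484 -0.381
vertex 0.254 -3.995 -1.279
endloop
endfacet
facet normal 0.197 -0.942 0.270
outer loop
vertex 1.793 -3.696 -1.359
vertex 0.25 -3.643 -0.048
vertex 0.254 -3.995 -1.279
endloop
endfacet
facet normal -0.980 -0.191 0.051
outer loop
vertex 0.254 -3.995 -1.279
vertex 0.007 -2.484 -0.381
vertex 0.011 -2.836 -1.611
endloop
endfacet
facet normal 0.003 -0.275 -0.962
outer loop
vertex 0.011 -2.836 -1.611
vertex 1.793 -3.696 -1.359
vertex 0.254 -3.995 -1.279
endloop
endfacet
facet normal -0.004 0.275 0.961
outer loop
vertex 0.25 -3.643 -0.048
vertex 1.546 -2.185 -0.461
vertex 0.007 -2.484 -0.381
endloop
endfacet
facet normal 0.197 -0.942 0.270
outer loop
vertex 1.789 -3.344 -0.129
vertex 0.25 -3.643 -0.048
vertex 1.793 -3.696 -1.359
endloop
endfacet
facet normal -0.003 0.275 0.961
outer loop
vertex 1.789 -3.344 -0.129
vertex 1.546 -2.185 -0.461
vertex 0.25 -3.643 -0.048
endloop
endfacet
facet normal -0.197 0.942 -0.270
outer loop
vertex 0.007 -2.484 -0.381
vertex 1.546 -2.185 -0.461
vertex 0.011 -2.836 -1.611
endloop
endfacet
facet normal 0.003 -0.276 -0.961
outer loop
vertex 1.55 -2.537 -1.692
vertex 1.793 -3.696 -1.359
vertex 0.011 -2.836 -1.611
endloop
endfacet
facet normal -0.197 0.942 -0.270
outer loop
vertex 0.011 -2.836 -1.611
vertex 1.546 -2.185 -0.461
vertex 1.55 -2.537 -1.692
endloop
endfacet
facet normal 0.980 0.191 -0.051
outer loop
vertex 1.55 -2.537 -1.692
vertex 1.789 -3.344 -0.129
vertex 1.793 -3.696 -1.359
endloop
endfacet
facet normal 0.980 0.191 -0.051
outer loop
vertex 1.546 -2.185 -0.461
vertex 1.789 -3.344 -0.129
vertex 1.55 -2.537 -1.692
endloop
endfacet

endsolid


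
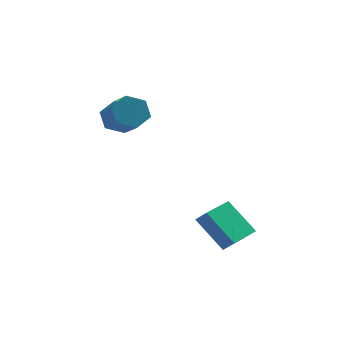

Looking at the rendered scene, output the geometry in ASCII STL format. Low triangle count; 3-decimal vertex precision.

solid 
facet normal -0.364 0.768 -0.527
outer loop
vertex -0.982 0.688 2.027
vertex -1.249 1.115 2.833
vertex -0.385 1.277 2.473
endloop
endfacet
facet normal 0.688 -0.161 -0.708
outer loop
vertex -0.982 0.688 2.027
vertex -0.385 1.277 2.473
vertex -0.324 -0.702 2.982
endloop
endfacet
facet normal 0.688 -0.161 -0.708
outer loop
vertex -0.324 -0.702 2.982
vertex -0.385 1.277 2.473
vertex 0.273 -0.113 3.428
endloop
endfacet
facet normal 0.363 -0.768 0.528
outer loop
vertex -0.324 -0.702 2.982
vertex 0.273 -0.113 3.428
vertex -0.591 -0.275 3.787
endloop
endfacet
facet normal -0.364 0.768 -0.528
outer loop
vertex -0.385 1.277 2.473
vertex -1.249 1.115 2.833
vertex -0.652 1.704 3.278
endloop
endfacet
facet normal 0.888 0.456 0.052
outer loop
vertex -0.385 1.277 2.473
vertex -0.652 1.704 3.278
vertex 0.273 -0.113 3.428
endloop
endfacet
facet normal 0.888 0.456 0.052
outer loop
vertex 0.273 -0.113 3.428
vertex -0.652 1.704 3.278
vertex 0.006 0.314 4.233
endloop
endfacet
facet normal 0.363 -0.768 0.528
outer loop
vertex 0.273 -0.113 3.428
vertex 0.006 0.314 4.233
vertex -0.591 -0.275 3.787
endloop
endfacet
facet normal -0.364 0.768 -0.528
outer loop
vertex -0.652 1.704 3.278
vertex -1.249 1.115 2.833
vertex -1.516 1.542 3.638
endloop
endfacet
facet normal 0.201 0.618 0.760
outer loop
vertex -0.652 1.704 3.278
vertex -1.516 1.542 3.638
vertex 0.006 0.314 4.233
endloop
endfacet
facet normal 0.201 0.618 0.760
outer loop
vertex 0.006 0.314 4.233
vertex -1.516 1.542 3.638
vertex -0.858 0.152 4.593
endloop
endfacet
facet normal 0.364 -0.768 0.527
outer loop
vertex 0.006 0.314 4.233
vertex -0.858 0.152 4.593
vertex -0.591 -0.275 3.787
endloop
endfacet
facet normal -0.363 0.768 -0.528
outer loop
vertex -1.516 1.542 3.638
vertex -1.249 1.115 2.833
vertex -2.113 0.953 3.192
endloop
endfacet
facet normal -0.688 0.161 0.708
outer loop
vertex -1.516 1.542 3.638
vertex -2.113 0.953 3.192
vertex -0.858 0.152 4.593
endloop
endfacet
facet normal -0.688 0.161 0.708
outer loop
vertex -0.858 0.152 4.593
vertex -2.113 0.953 3.192
vertex -1.455 -0.437 4.147
endloop
endfacet
facet normal 0.364 -0.768 0.527
outer loop
vertex -0.858 0.152 4.593
vertex -1.455 -0.437 4.147
vertex -0.591 -0.275 3.787
endloop
endfacet
facet normal -0.363 0.768 -0.528
outer loop
vertex -2.113 0.953 3.192
vertex -1.249 1.115 2.833
vertex -1.846 0.526 2.387
endloop
endfacet
facet normal -0.888 -0.456 -0.052
outer loop
vertex -2.113 0.953 3.192
vertex -1.846 0.526 2.387
vertex -1.455 -0.437 4.147
endloop
endfacet
facet normal -0.888 -0.456 -0.052
outer loop
vertex -1.455 -0.437 4.147
vertex -1.846 0.526 2.387
vertex -1.188 -0.864 3.342
endloop
endfacet
facet normal 0.364 -0.768 0.528
outer loop
vertex -1.455 -0.437 4.147
vertex -1.188 -0.864 3.342
vertex -0.591 -0.275 3.787
endloop
endfacet
facet normal -0.364 0.768 -0.527
outer loop
vertex -1.846 0.526 2.387
vertex -1.249 1.115 2.833
vertex -0.982 0.688 2.027
endloop
endfacet
facet normal -0.201 -0.618 -0.760
outer loop
vertex -1.846 0.526 2.387
vertex -0.982 0.688 2.027
vertex -1.188 -0.864 3.342
endloop
endfacet
facet normal -0.201 -0.618 -0.760
outer loop
vertex -1.188 -0.864 3.342
vertex -0.982 0.688 2.027
vertex -0.324 -0.702 2.982
endloop
endfacet
facet normal 0.364 -0.768 0.528
outer loop
vertex -1.188 -0.864 3.342
vertex -0.324 -0.702 2.982
vertex -0.591 -0.275 3.787
endloop
endfacet
facet normal -0.557 -0.830 -0.025
outer loop
vertex 4.098 -4.402 -2.188
vertex 2.875 -3.624 -0.767
vertex 3.612 -4.057 -2.794
endloop
endfacet
facet normal 0.602 -0.383 -0.701
outer loop
vertex 4.525 -2.696 -2.753
vertex 4.098 -4.402 -2.188
vertex 3.612 -4.057 -2.794
endloop
endfacet
facet normal -0.557 -0.830 -0.025
outer loop
vertex 3.612 -4.057 -2.794
vertex 2.875 -3.624 -0.767
vertex 2.389 -3.28 -1.373
endloop
endfacet
facet normal -0.572 0.405 -0.714
outer loop
vertex 2.389 -3.28 -1.373
vertex 4.525 -2.696 -2.753
vertex 3.612 -4.057 -2.794
endloop
endfacet
facet normal 0.572 -0.405 0.714
outer loop
vertex 4.098 -4.402 -2.188
vertex 3.788 -2.263 -0.726
vertex 2.875 -3.624 -0.767
endloop
endfacet
facet normal 0.602 -0.383 -0.700
outer loop
vertex 5.011 -3.04 -2.147
vertex 4.098 -4.402 -2.188
vertex 4.525 -2.696 -2.753
endloop
endfacet
facet normal 0.572 -0.405 0.714
outer loop
vertex 5.011 -3.04 -2.147
vertex 3.788 -2.263 -0.726
vertex 4.098 -4.402 -2.188
endloop
endfacet
facet normal -0.602 0.383 0.700
outer loop
vertex 2.875 -3.624 -0.767
vertex 3.788 -2.263 -0.726
vertex 2.389 -3.28 -1.373
endloop
endfacet
facet normal -0.572 0.405 -0.714
outer loop
vertex 3.302 -1.918 -1.332
vertex 4.525 -2.696 -2.753
vertex 2.389 -3.28 -1.373
endloop
endfacet
facet normal -0.602 0.383 0.701
outer loop
vertex 2.389 -3.28 -1.373
vertex 3.788 -2.263 -0.726
vertex 3.302 -1.918 -1.332
endloop
endfacet
facet normal 0.557 0.830 0.025
outer loop
vertex 3.302 -1.918 -1.332
vertex 5.011 -3.04 -2.147
vertex 4.525 -2.696 -2.753
endloop
endfacet
facet normal 0.557 0.830 0.026
outer loop
vertex 3.788 -2.263 -0.726
vertex 5.011 -3.04 -2.147
vertex 3.302 -1.918 -1.332
endloop
endfacet

endsolid


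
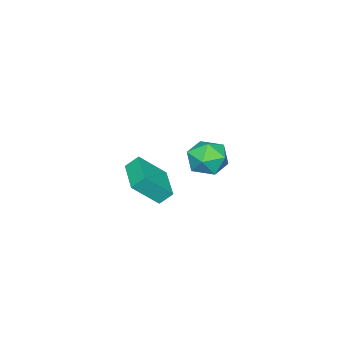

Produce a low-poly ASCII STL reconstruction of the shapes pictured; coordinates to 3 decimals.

solid 
facet normal -0.730 -0.674 0.109
outer loop
vertex -3.832 -4.295 -1.391
vertex -4.2 -3.8 -0.792
vertex -4.801 -3.454 -2.682
endloop
endfacet
facet normal 0.428 -0.576 -0.696
outer loop
vertex -3.42 -2.18 -2.888
vertex -3.832 -4.295 -1.391
vertex -4.801 -3.454 -2.682
endloop
endfacet
facet normal -0.731 -0.674 0.109
outer loop
vertex -4.801 -3.454 -2.682
vertex -4.2 -3.8 -0.792
vertex -5.169 -2.958 -2.083
endloop
endfacet
facet normal -0.532 0.462 -0.709
outer loop
vertex -5.169 -2.958 -2.083
vertex -3.42 -2.18 -2.888
vertex -4.801 -3.454 -2.682
endloop
endfacet
facet normal 0.532 -0.462 0.709
outer loop
vertex -3.832 -4.295 -1.391
vertex -2.819 -2.526 -0.998
vertex -4.2 -3.8 -0.792
endloop
endfacet
facet normal 0.427 -0.576 -0.697
outer loop
vertex -2.451 -3.022 -1.597
vertex -3.832 -4.295 -1.391
vertex -3.42 -2.18 -2.888
endloop
endfacet
facet normal 0.532 -0.462 0.710
outer loop
vertex -2.451 -3.022 -1.597
vertex -2.819 -2.526 -0.998
vertex -3.832 -4.295 -1.391
endloop
endfacet
facet normal -0.428 0.576 0.697
outer loop
vertex -4.2 -3.8 -0.792
vertex -2.819 -2.526 -0.998
vertex -5.169 -2.958 -2.083
endloop
endfacet
facet normal -0.532 0.463 -0.709
outer loop
vertex -3.788 -1.685 -2.289
vertex -3.42 -2.18 -2.888
vertex -5.169 -2.958 -2.083
endloop
endfacet
facet normal -0.427 0.576 0.696
outer loop
vertex -5.169 -2.958 -2.083
vertex -2.819 -2.526 -0.998
vertex -3.788 -1.685 -2.289
endloop
endfacet
facet normal 0.730 0.674 -0.108
outer loop
vertex -3.788 -1.685 -2.289
vertex -2.451 -3.022 -1.597
vertex -3.42 -2.18 -2.888
endloop
endfacet
facet normal 0.731 0.674 -0.109
outer loop
vertex -2.819 -2.526 -0.998
vertex -2.451 -3.022 -1.597
vertex -3.788 -1.685 -2.289
endloop
endfacet
facet normal -0.248 0.561 0.790
outer loop
vertex -0.607 2.911 3.42
vertex -1.415 2.343 3.57
vertex -0.549 2.107 4.009
endloop
endfacet
facet normal 0.460 0.546 0.700
outer loop
vertex -0.607 2.911 3.42
vertex -0.549 2.107 4.009
vertex 0.188 2.309 3.367
endloop
endfacet
facet normal 0.605 0.795 0.047
outer loop
vertex -0.607 2.911 3.42
vertex 0.188 2.309 3.367
vertex -0.221 2.67 2.53
endloop
endfacet
facet normal -0.014 0.964 -0.267
outer loop
vertex -0.607 2.911 3.42
vertex -0.221 2.67 2.53
vertex -1.212 2.691 2.656
endloop
endfacet
facet normal -0.540 0.819 0.192
outer loop
vertex -0.607 2.911 3.42
vertex -1.212 2.691 2.656
vertex -1.415 2.343 3.57
endloop
endfacet
facet normal 0.672 -0.135 0.728
outer loop
vertex 0.188 2.309 3.367
vertex -0.549 2.107 4.009
vertex -0.128 1.369 3.484
endloop
endfacet
facet normal -0.473 -0.110 0.874
outer loop
vertex -0.549 2.107 4.009
vertex -1.415 2.343 3.57
vertex -1.119 1.39 3.61
endloop
endfacet
facet normal -0.947 0.307 -0.094
outer loop
vertex -1.415 2.343 3.57
vertex -1.212 2.691 2.656
vertex -1.528 1.751 2.773
endloop
endfacet
facet normal -0.095 0.541 -0.836
outer loop
vertex -1.212 2.691 2.656
vertex -0.221 2.67 2.53
vertex -0.791 1.953 2.131
endloop
endfacet
facet normal 0.906 0.268 -0.327
outer loop
vertex -0.221 2.67 2.53
vertex 0.188 2.309 3.367
vertex 0.075 1.717 2.57
endloop
endfacet
facet normal 0.014 -0.964 0.267
outer loop
vertex -0.733 1.149 2.72
vertex -0.128 1.369 3.484
vertex -1.119 1.39 3.61
endloop
endfacet
facet normal -0.605 -0.795 -0.047
outer loop
vertex -0.733 1.149 2.72
vertex -1.119 1.39 3.61
vertex -1.528 1.751 2.773
endloop
endfacet
facet normal -0.460 -0.546 -0.700
outer loop
vertex -0.733 1.149 2.72
vertex -1.528 1.751 2.773
vertex -0.791 1.953 2.131
endloop
endfacet
facet normal 0.248 -0.561 -0.790
outer loop
vertex -0.733 1.149 2.72
vertex -0.791 1.953 2.131
vertex 0.075 1.717 2.57
endloop
endfacet
facet normal 0.540 -0.819 -0.192
outer loop
vertex -0.733 1.149 2.72
vertex 0.075 1.717 2.57
vertex -0.128 1.369 3.484
endloop
endfacet
facet normal 0.095 -0.541 0.836
outer loop
vertex -1.119 1.39 3.61
vertex -0.128 1.369 3.484
vertex -0.549 2.107 4.009
endloop
endfacet
facet normal -0.906 -0.268 0.327
outer loop
vertex -1.528 1.751 2.773
vertex -1.119 1.39 3.61
vertex -1.415 2.343 3.57
endloop
endfacet
facet normal -0.672 0.135 -0.728
outer loop
vertex -0.791 1.953 2.131
vertex -1.528 1.751 2.773
vertex -1.212 2.691 2.656
endloop
endfacet
facet normal 0.473 0.110 -0.874
outer loop
vertex 0.075 1.717 2.57
vertex -0.791 1.953 2.131
vertex -0.221 2.67 2.53
endloop
endfacet
facet normal 0.947 -0.307 0.094
outer loop
vertex -0.128 1.369 3.484
vertex 0.075 1.717 2.57
vertex 0.188 2.309 3.367
endloop
endfacet

endsolid


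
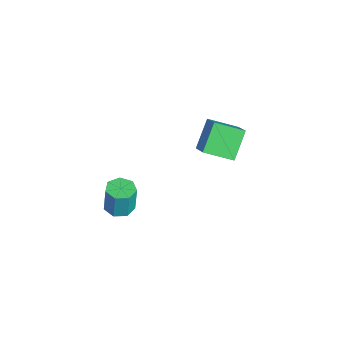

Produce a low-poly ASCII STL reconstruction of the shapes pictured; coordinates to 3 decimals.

solid 
facet normal -0.042 -0.062 -0.997
outer loop
vertex 4.203 -3.417 -0.851
vertex 3.484 -2.984 -0.848
vertex 4.27 -2.693 -0.899
endloop
endfacet
facet normal 0.995 -0.095 -0.037
outer loop
vertex 4.203 -3.417 -0.851
vertex 4.27 -2.693 -0.899
vertex 4.276 -3.31 0.844
endloop
endfacet
facet normal 0.995 -0.093 -0.036
outer loop
vertex 4.276 -3.31 0.844
vertex 4.27 -2.693 -0.899
vertex 4.342 -2.586 0.796
endloop
endfacet
facet normal 0.043 0.062 0.997
outer loop
vertex 4.276 -3.31 0.844
vertex 4.342 -2.586 0.796
vertex 3.556 -2.876 0.848
endloop
endfacet
facet normal -0.041 -0.063 -0.997
outer loop
vertex 4.27 -2.693 -0.899
vertex 3.484 -2.984 -0.848
vertex 3.745 -2.187 -0.909
endloop
endfacet
facet normal 0.693 0.717 -0.075
outer loop
vertex 4.27 -2.693 -0.899
vertex 3.745 -2.187 -0.909
vertex 4.342 -2.586 0.796
endloop
endfacet
facet normal 0.693 0.717 -0.075
outer loop
vertex 4.342 -2.586 0.796
vertex 3.745 -2.187 -0.909
vertex 3.817 -2.08 0.786
endloop
endfacet
facet normal 0.042 0.064 0.997
outer loop
vertex 4.342 -2.586 0.796
vertex 3.817 -2.08 0.786
vertex 3.556 -2.876 0.848
endloop
endfacet
facet normal -0.043 -0.062 -0.997
outer loop
vertex 3.745 -2.187 -0.909
vertex 3.484 -2.984 -0.848
vertex 3.023 -2.282 -0.872
endloop
endfacet
facet normal -0.133 0.989 -0.057
outer loop
vertex 3.745 -2.187 -0.909
vertex 3.023 -2.282 -0.872
vertex 3.817 -2.08 0.786
endloop
endfacet
facet normal -0.133 0.989 -0.057
outer loop
vertex 3.817 -2.08 0.786
vertex 3.023 -2.282 -0.872
vertex 3.095 -2.175 0.823
endloop
endfacet
facet normal 0.043 0.064 0.997
outer loop
vertex 3.817 -2.08 0.786
vertex 3.095 -2.175 0.823
vertex 3.556 -2.876 0.848
endloop
endfacet
facet normal -0.043 -0.062 -0.997
outer loop
vertex 3.023 -2.282 -0.872
vertex 3.484 -2.984 -0.848
vertex 2.648 -2.905 -0.817
endloop
endfacet
facet normal -0.857 0.516 0.004
outer loop
vertex 3.023 -2.282 -0.872
vertex 2.648 -2.905 -0.817
vertex 3.095 -2.175 0.823
endloop
endfacet
facet normal -0.856 0.517 0.003
outer loop
vertex 3.095 -2.175 0.823
vertex 2.648 -2.905 -0.817
vertex 2.72 -2.797 0.878
endloop
endfacet
facet normal 0.042 0.063 0.997
outer loop
vertex 3.095 -2.175 0.823
vertex 2.72 -2.797 0.878
vertex 3.556 -2.876 0.848
endloop
endfacet
facet normal -0.043 -0.063 -0.997
outer loop
vertex 2.648 -2.905 -0.817
vertex 3.484 -2.984 -0.848
vertex 2.903 -3.587 -0.785
endloop
endfacet
facet normal -0.936 -0.347 0.062
outer loop
vertex 2.648 -2.905 -0.817
vertex 2.903 -3.587 -0.785
vertex 2.72 -2.797 0.878
endloop
endfacet
facet normal -0.936 -0.347 0.062
outer loop
vertex 2.72 -2.797 0.878
vertex 2.903 -3.587 -0.785
vertex 2.975 -3.48 0.91
endloop
endfacet
facet normal 0.042 0.062 0.997
outer loop
vertex 2.72 -2.797 0.878
vertex 2.975 -3.48 0.91
vertex 3.556 -2.876 0.848
endloop
endfacet
facet normal -0.042 -0.063 -0.997
outer loop
vertex 2.903 -3.587 -0.785
vertex 3.484 -2.984 -0.848
vertex 3.595 -3.815 -0.8
endloop
endfacet
facet normal -0.311 -0.948 0.073
outer loop
vertex 2.903 -3.587 -0.785
vertex 3.595 -3.815 -0.8
vertex 2.975 -3.48 0.91
endloop
endfacet
facet normal -0.311 -0.948 0.073
outer loop
vertex 2.975 -3.48 0.91
vertex 3.595 -3.815 -0.8
vertex 3.667 -3.708 0.895
endloop
endfacet
facet normal 0.042 0.062 0.997
outer loop
vertex 2.975 -3.48 0.91
vertex 3.667 -3.708 0.895
vertex 3.556 -2.876 0.848
endloop
endfacet
facet normal -0.042 -0.063 -0.997
outer loop
vertex 3.595 -3.815 -0.8
vertex 3.484 -2.984 -0.848
vertex 4.203 -3.417 -0.851
endloop
endfacet
facet normal 0.549 -0.835 0.029
outer loop
vertex 3.595 -3.815 -0.8
vertex 4.203 -3.417 -0.851
vertex 3.667 -3.708 0.895
endloop
endfacet
facet normal 0.549 -0.836 0.029
outer loop
vertex 3.667 -3.708 0.895
vertex 4.203 -3.417 -0.851
vertex 4.276 -3.31 0.844
endloop
endfacet
facet normal 0.043 0.062 0.997
outer loop
vertex 3.667 -3.708 0.895
vertex 4.276 -3.31 0.844
vertex 3.556 -2.876 0.848
endloop
endfacet
facet normal -0.564 0.428 0.706
outer loop
vertex -3.553 3.6 -2.055
vertex -3.193 5.344 -2.826
vertex -4.768 3.459 -2.94
endloop
endfacet
facet normal -0.185 -0.899 0.398
outer loop
vertex -3.607 2.576 -4.394
vertex -3.553 3.6 -2.055
vertex -4.768 3.459 -2.94
endloop
endfacet
facet normal -0.564 0.428 0.706
outer loop
vertex -4.768 3.459 -2.94
vertex -3.193 5.344 -2.826
vertex -4.409 5.203 -3.711
endloop
endfacet
facet normal -0.805 -0.093 -0.586
outer loop
vertex -4.409 5.203 -3.711
vertex -3.607 2.576 -4.394
vertex -4.768 3.459 -2.94
endloop
endfacet
facet normal 0.805 0.093 0.586
outer loop
vertex -3.553 3.6 -2.055
vertex -2.032 4.461 -4.28
vertex -3.193 5.344 -2.826
endloop
endfacet
facet normal -0.185 -0.899 0.398
outer loop
vertex -2.391 2.717 -3.509
vertex -3.553 3.6 -2.055
vertex -3.607 2.576 -4.394
endloop
endfacet
facet normal 0.805 0.094 0.586
outer loop
vertex -2.391 2.717 -3.509
vertex -2.032 4.461 -4.28
vertex -3.553 3.6 -2.055
endloop
endfacet
facet normal 0.185 0.899 -0.398
outer loop
vertex -3.193 5.344 -2.826
vertex -2.032 4.461 -4.28
vertex -4.409 5.203 -3.711
endloop
endfacet
facet normal -0.805 -0.093 -0.586
outer loop
vertex -3.247 4.32 -5.165
vertex -3.607 2.576 -4.394
vertex -4.409 5.203 -3.711
endloop
endfacet
facet normal 0.185 0.899 -0.398
outer loop
vertex -4.409 5.203 -3.711
vertex -2.032 4.461 -4.28
vertex -3.247 4.32 -5.165
endloop
endfacet
facet normal 0.564 -0.429 -0.706
outer loop
vertex -3.247 4.32 -5.165
vertex -2.391 2.717 -3.509
vertex -3.607 2.576 -4.394
endloop
endfacet
facet normal 0.564 -0.428 -0.706
outer loop
vertex -2.032 4.461 -4.28
vertex -2.391 2.717 -3.509
vertex -3.247 4.32 -5.165
endloop
endfacet

endsolid


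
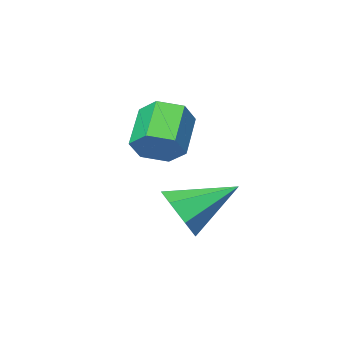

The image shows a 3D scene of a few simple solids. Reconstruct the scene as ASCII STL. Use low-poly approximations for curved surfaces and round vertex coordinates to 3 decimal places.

solid 
facet normal 0.572 0.567 -0.593
outer loop
vertex 0.924 3.019 -1.298
vertex 0.421 2.836 -1.958
vertex 0.254 3.513 -1.472
endloop
endfacet
facet normal 0.229 0.585 0.778
outer loop
vertex 0.924 3.019 -1.298
vertex 0.254 3.513 -1.472
vertex 0.003 2.108 -0.342
endloop
endfacet
facet normal 0.228 0.585 0.778
outer loop
vertex 0.003 2.108 -0.342
vertex 0.254 3.513 -1.472
vertex -0.667 2.602 -0.517
endloop
endfacet
facet normal -0.572 -0.565 0.594
outer loop
vertex 0.003 2.108 -0.342
vertex -0.667 2.602 -0.517
vertex -0.501 1.924 -1.002
endloop
endfacet
facet normal 0.571 0.567 -0.593
outer loop
vertex 0.254 3.513 -1.472
vertex 0.421 2.836 -1.958
vertex -0.249 3.329 -2.132
endloop
endfacet
facet normal -0.568 0.796 0.211
outer loop
vertex 0.254 3.513 -1.472
vertex -0.249 3.329 -2.132
vertex -0.667 2.602 -0.517
endloop
endfacet
facet normal -0.568 0.796 0.211
outer loop
vertex -0.667 2.602 -0.517
vertex -0.249 3.329 -2.132
vertex -1.17 2.418 -1.176
endloop
endfacet
facet normal -0.572 -0.565 0.594
outer loop
vertex -0.667 2.602 -0.517
vertex -1.17 2.418 -1.176
vertex -0.501 1.924 -1.002
endloop
endfacet
facet normal 0.571 0.566 -0.594
outer loop
vertex -0.249 3.329 -2.132
vertex 0.421 2.836 -1.958
vertex -0.083 2.652 -2.618
endloop
endfacet
facet normal -0.797 0.211 -0.566
outer loop
vertex -0.249 3.329 -2.132
vertex -0.083 2.652 -2.618
vertex -1.17 2.418 -1.176
endloop
endfacet
facet normal -0.797 0.211 -0.566
outer loop
vertex -1.17 2.418 -1.176
vertex -0.083 2.652 -2.618
vertex -1.004 1.741 -1.662
endloop
endfacet
facet normal -0.572 -0.566 0.593
outer loop
vertex -1.17 2.418 -1.176
vertex -1.004 1.741 -1.662
vertex -0.501 1.924 -1.002
endloop
endfacet
facet normal 0.572 0.565 -0.594
outer loop
vertex -0.083 2.652 -2.618
vertex 0.421 2.836 -1.958
vertex 0.587 2.158 -2.443
endloop
endfacet
facet normal -0.228 -0.585 -0.778
outer loop
vertex -0.083 2.652 -2.618
vertex 0.587 2.158 -2.443
vertex -1.004 1.741 -1.662
endloop
endfacet
facet normal -0.229 -0.585 -0.778
outer loop
vertex -1.004 1.741 -1.662
vertex 0.587 2.158 -2.443
vertex -0.334 1.247 -1.488
endloop
endfacet
facet normal -0.572 -0.567 0.593
outer loop
vertex -1.004 1.741 -1.662
vertex -0.334 1.247 -1.488
vertex -0.501 1.924 -1.002
endloop
endfacet
facet normal 0.572 0.565 -0.594
outer loop
vertex 0.587 2.158 -2.443
vertex 0.421 2.836 -1.958
vertex 1.09 2.342 -1.784
endloop
endfacet
facet normal 0.568 -0.796 -0.211
outer loop
vertex 0.587 2.158 -2.443
vertex 1.09 2.342 -1.784
vertex -0.334 1.247 -1.488
endloop
endfacet
facet normal 0.568 -0.796 -0.211
outer loop
vertex -0.334 1.247 -1.488
vertex 1.09 2.342 -1.784
vertex 0.169 1.431 -0.828
endloop
endfacet
facet normal -0.571 -0.567 0.593
outer loop
vertex -0.334 1.247 -1.488
vertex 0.169 1.431 -0.828
vertex -0.501 1.924 -1.002
endloop
endfacet
facet normal 0.572 0.566 -0.593
outer loop
vertex 1.09 2.342 -1.784
vertex 0.421 2.836 -1.958
vertex 0.924 3.019 -1.298
endloop
endfacet
facet normal 0.797 -0.211 0.566
outer loop
vertex 1.09 2.342 -1.784
vertex 0.924 3.019 -1.298
vertex 0.169 1.431 -0.828
endloop
endfacet
facet normal 0.797 -0.211 0.566
outer loop
vertex 0.169 1.431 -0.828
vertex 0.924 3.019 -1.298
vertex 0.003 2.108 -0.342
endloop
endfacet
facet normal -0.571 -0.566 0.594
outer loop
vertex 0.169 1.431 -0.828
vertex 0.003 2.108 -0.342
vertex -0.501 1.924 -1.002
endloop
endfacet
facet normal 0.820 -0.313 -0.478
outer loop
vertex 0.794 4.043 -3.645
vertex 0.229 3.644 -4.353
vertex 0.605 4.558 -4.306
endloop
endfacet
facet normal 0.151 0.800 0.580
outer loop
vertex 0.794 4.043 -3.645
vertex 0.605 4.558 -4.306
vertex -1.429 4.276 -3.387
endloop
endfacet
facet normal 0.820 -0.313 -0.479
outer loop
vertex 0.605 4.558 -4.306
vertex 0.229 3.644 -4.353
vertex 0.133 4.385 -5.002
endloop
endfacet
facet normal -0.187 0.975 -0.115
outer loop
vertex 0.605 4.558 -4.306
vertex 0.133 4.385 -5.002
vertex -1.429 4.276 -3.387
endloop
endfacet
facet normal 0.820 -0.313 -0.479
outer loop
vertex 0.133 4.385 -5.002
vertex 0.229 3.644 -4.353
vertex -0.267 3.654 -5.21
endloop
endfacet
facet normal -0.634 0.512 -0.579
outer loop
vertex 0.133 4.385 -5.002
vertex -0.267 3.654 -5.21
vertex -1.429 4.276 -3.387
endloop
endfacet
facet normal 0.820 -0.314 -0.478
outer loop
vertex -0.267 3.654 -5.21
vertex 0.229 3.644 -4.353
vertex -0.294 2.915 -4.772
endloop
endfacet
facet normal -0.853 -0.242 -0.461
outer loop
vertex -0.267 3.654 -5.21
vertex -0.294 2.915 -4.772
vertex -1.429 4.276 -3.387
endloop
endfacet
facet normal 0.820 -0.313 -0.479
outer loop
vertex -0.294 2.915 -4.772
vertex 0.229 3.644 -4.353
vertex 0.073 2.725 -4.019
endloop
endfacet
facet normal -0.679 -0.719 0.150
outer loop
vertex -0.294 2.915 -4.772
vertex 0.073 2.725 -4.019
vertex -1.429 4.276 -3.387
endloop
endfacet
facet normal 0.821 -0.313 -0.478
outer loop
vertex 0.073 2.725 -4.019
vertex 0.229 3.644 -4.353
vertex 0.557 3.227 -3.517
endloop
endfacet
facet normal -0.243 -0.559 0.793
outer loop
vertex 0.073 2.725 -4.019
vertex 0.557 3.227 -3.517
vertex -1.429 4.276 -3.387
endloop
endfacet
facet normal 0.820 -0.313 -0.478
outer loop
vertex 0.557 3.227 -3.517
vertex 0.229 3.644 -4.353
vertex 0.794 4.043 -3.645
endloop
endfacet
facet normal 0.127 0.118 0.985
outer loop
vertex 0.557 3.227 -3.517
vertex 0.794 4.043 -3.645
vertex -1.429 4.276 -3.387
endloop
endfacet

endsolid


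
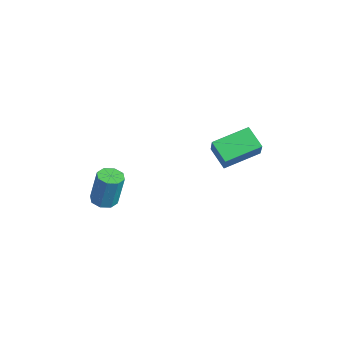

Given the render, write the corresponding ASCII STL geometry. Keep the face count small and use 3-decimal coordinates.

solid 
facet normal -0.142 -0.143 -0.979
outer loop
vertex 0.095 -1.397 0.337
vertex -0.242 -1.843 0.451
vertex -0.324 -1.283 0.381
endloop
endfacet
facet normal 0.241 0.955 -0.175
outer loop
vertex 0.095 -1.397 0.337
vertex -0.324 -1.283 0.381
vertex 0.319 -1.172 1.874
endloop
endfacet
facet normal 0.241 0.955 -0.175
outer loop
vertex 0.319 -1.172 1.874
vertex -0.324 -1.283 0.381
vertex -0.1 -1.058 1.919
endloop
endfacet
facet normal 0.144 0.144 0.979
outer loop
vertex 0.319 -1.172 1.874
vertex -0.1 -1.058 1.919
vertex -0.018 -1.617 1.989
endloop
endfacet
facet normal -0.143 -0.143 -0.979
outer loop
vertex -0.324 -1.283 0.381
vertex -0.242 -1.843 0.451
vertex -0.694 -1.496 0.466
endloop
endfacet
facet normal -0.507 0.860 -0.052
outer loop
vertex -0.324 -1.283 0.381
vertex -0.694 -1.496 0.466
vertex -0.1 -1.058 1.919
endloop
endfacet
facet normal -0.506 0.861 -0.053
outer loop
vertex -0.1 -1.058 1.919
vertex -0.694 -1.496 0.466
vertex -0.471 -1.271 2.004
endloop
endfacet
facet normal 0.142 0.143 0.979
outer loop
vertex -0.1 -1.058 1.919
vertex -0.471 -1.271 2.004
vertex -0.018 -1.617 1.989
endloop
endfacet
facet normal -0.143 -0.144 -0.979
outer loop
vertex -0.694 -1.496 0.466
vertex -0.242 -1.843 0.451
vertex -0.8 -1.913 0.543
endloop
endfacet
facet normal -0.960 0.263 0.101
outer loop
vertex -0.694 -1.496 0.466
vertex -0.8 -1.913 0.543
vertex -0.471 -1.271 2.004
endloop
endfacet
facet normal -0.960 0.261 0.102
outer loop
vertex -0.471 -1.271 2.004
vertex -0.8 -1.913 0.543
vertex -0.576 -1.687 2.08
endloop
endfacet
facet normal 0.142 0.143 0.979
outer loop
vertex -0.471 -1.271 2.004
vertex -0.576 -1.687 2.08
vertex -0.018 -1.617 1.989
endloop
endfacet
facet normal -0.143 -0.144 -0.979
outer loop
vertex -0.8 -1.913 0.543
vertex -0.242 -1.843 0.451
vertex -0.579 -2.288 0.566
endloop
endfacet
facet normal -0.850 -0.489 0.196
outer loop
vertex -0.8 -1.913 0.543
vertex -0.579 -2.288 0.566
vertex -0.576 -1.687 2.08
endloop
endfacet
facet normal -0.851 -0.488 0.195
outer loop
vertex -0.576 -1.687 2.08
vertex -0.579 -2.288 0.566
vertex -0.355 -2.063 2.103
endloop
endfacet
facet normal 0.142 0.143 0.979
outer loop
vertex -0.576 -1.687 2.08
vertex -0.355 -2.063 2.103
vertex -0.018 -1.617 1.989
endloop
endfacet
facet normal -0.144 -0.144 -0.979
outer loop
vertex -0.579 -2.288 0.566
vertex -0.242 -1.843 0.451
vertex -0.16 -2.402 0.521
endloop
endfacet
facet normal -0.241 -0.955 0.175
outer loop
vertex -0.579 -2.288 0.566
vertex -0.16 -2.402 0.521
vertex -0.355 -2.063 2.103
endloop
endfacet
facet normal -0.241 -0.955 0.175
outer loop
vertex -0.355 -2.063 2.103
vertex -0.16 -2.402 0.521
vertex 0.064 -2.177 2.059
endloop
endfacet
facet normal 0.142 0.143 0.979
outer loop
vertex -0.355 -2.063 2.103
vertex 0.064 -2.177 2.059
vertex -0.018 -1.617 1.989
endloop
endfacet
facet normal -0.142 -0.143 -0.979
outer loop
vertex -0.16 -2.402 0.521
vertex -0.242 -1.843 0.451
vertex 0.211 -2.189 0.436
endloop
endfacet
facet normal 0.506 -0.861 0.052
outer loop
vertex -0.16 -2.402 0.521
vertex 0.211 -2.189 0.436
vertex 0.064 -2.177 2.059
endloop
endfacet
facet normal 0.507 -0.860 0.052
outer loop
vertex 0.064 -2.177 2.059
vertex 0.211 -2.189 0.436
vertex 0.434 -1.964 1.974
endloop
endfacet
facet normal 0.143 0.143 0.979
outer loop
vertex 0.064 -2.177 2.059
vertex 0.434 -1.964 1.974
vertex -0.018 -1.617 1.989
endloop
endfacet
facet normal -0.142 -0.143 -0.979
outer loop
vertex 0.211 -2.189 0.436
vertex -0.242 -1.843 0.451
vertex 0.316 -1.773 0.36
endloop
endfacet
facet normal 0.960 -0.261 -0.101
outer loop
vertex 0.211 -2.189 0.436
vertex 0.316 -1.773 0.36
vertex 0.434 -1.964 1.974
endloop
endfacet
facet normal 0.960 -0.263 -0.101
outer loop
vertex 0.434 -1.964 1.974
vertex 0.316 -1.773 0.36
vertex 0.54 -1.547 1.897
endloop
endfacet
facet normal 0.143 0.144 0.979
outer loop
vertex 0.434 -1.964 1.974
vertex 0.54 -1.547 1.897
vertex -0.018 -1.617 1.989
endloop
endfacet
facet normal -0.142 -0.143 -0.979
outer loop
vertex 0.316 -1.773 0.36
vertex -0.242 -1.843 0.451
vertex 0.095 -1.397 0.337
endloop
endfacet
facet normal 0.851 0.488 -0.196
outer loop
vertex 0.316 -1.773 0.36
vertex 0.095 -1.397 0.337
vertex 0.54 -1.547 1.897
endloop
endfacet
facet normal 0.850 0.489 -0.195
outer loop
vertex 0.54 -1.547 1.897
vertex 0.095 -1.397 0.337
vertex 0.319 -1.172 1.874
endloop
endfacet
facet normal 0.143 0.144 0.979
outer loop
vertex 0.54 -1.547 1.897
vertex 0.319 -1.172 1.874
vertex -0.018 -1.617 1.989
endloop
endfacet
facet normal -0.553 0.218 -0.804
outer loop
vertex 0.488 2.446 2.701
vertex 0.494 4.03 3.126
vertex 1.396 2.599 2.118
endloop
endfacet
facet normal -0.004 -0.966 -0.260
outer loop
vertex 2.026 2.35 3.034
vertex 0.488 2.446 2.701
vertex 1.396 2.599 2.118
endloop
endfacet
facet normal -0.553 0.218 -0.804
outer loop
vertex 1.396 2.599 2.118
vertex 0.494 4.03 3.126
vertex 1.402 4.183 2.543
endloop
endfacet
facet normal 0.833 0.140 -0.535
outer loop
vertex 1.402 4.183 2.543
vertex 2.026 2.35 3.034
vertex 1.396 2.599 2.118
endloop
endfacet
facet normal -0.833 -0.140 0.535
outer loop
vertex 0.488 2.446 2.701
vertex 1.124 3.781 4.042
vertex 0.494 4.03 3.126
endloop
endfacet
facet normal -0.004 -0.966 -0.260
outer loop
vertex 1.118 2.197 3.617
vertex 0.488 2.446 2.701
vertex 2.026 2.35 3.034
endloop
endfacet
facet normal -0.833 -0.140 0.535
outer loop
vertex 1.118 2.197 3.617
vertex 1.124 3.781 4.042
vertex 0.488 2.446 2.701
endloop
endfacet
facet normal 0.004 0.966 0.260
outer loop
vertex 0.494 4.03 3.126
vertex 1.124 3.781 4.042
vertex 1.402 4.183 2.543
endloop
endfacet
facet normal 0.833 0.140 -0.535
outer loop
vertex 2.032 3.934 3.459
vertex 2.026 2.35 3.034
vertex 1.402 4.183 2.543
endloop
endfacet
facet normal 0.004 0.966 0.260
outer loop
vertex 1.402 4.183 2.543
vertex 1.124 3.781 4.042
vertex 2.032 3.934 3.459
endloop
endfacet
facet normal 0.553 -0.218 0.804
outer loop
vertex 2.032 3.934 3.459
vertex 1.118 2.197 3.617
vertex 2.026 2.35 3.034
endloop
endfacet
facet normal 0.553 -0.218 0.804
outer loop
vertex 1.124 3.781 4.042
vertex 1.118 2.197 3.617
vertex 2.032 3.934 3.459
endloop
endfacet

endsolid


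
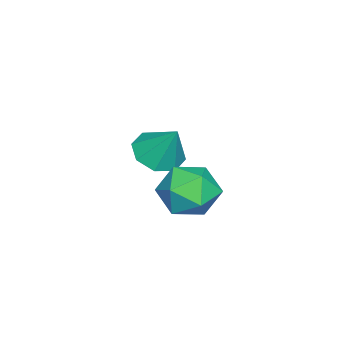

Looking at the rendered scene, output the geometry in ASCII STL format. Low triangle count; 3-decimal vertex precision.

solid 
facet normal -0.242 -0.489 -0.838
outer loop
vertex -2.376 -2.044 -4.013
vertex -3.304 -1.553 -4.032
vertex -2.35 -1.354 -4.423
endloop
endfacet
facet normal 0.967 0.103 0.235
outer loop
vertex -2.376 -2.044 -4.013
vertex -2.35 -1.354 -4.423
vertex -2.876 -0.687 -2.548
endloop
endfacet
facet normal -0.242 -0.489 -0.838
outer loop
vertex -2.35 -1.354 -4.423
vertex -3.304 -1.553 -4.032
vertex -2.883 -0.78 -4.604
endloop
endfacet
facet normal 0.738 0.674 -0.033
outer loop
vertex -2.35 -1.354 -4.423
vertex -2.883 -0.78 -4.604
vertex -2.876 -0.687 -2.548
endloop
endfacet
facet normal -0.241 -0.489 -0.838
outer loop
vertex -2.883 -0.78 -4.604
vertex -3.304 -1.553 -4.032
vertex -3.663 -0.659 -4.45
endloop
endfacet
facet normal 0.144 0.988 -0.045
outer loop
vertex -2.883 -0.78 -4.604
vertex -3.663 -0.659 -4.45
vertex -2.876 -0.687 -2.548
endloop
endfacet
facet normal -0.243 -0.489 -0.838
outer loop
vertex -3.663 -0.659 -4.45
vertex -3.304 -1.553 -4.032
vertex -4.232 -1.062 -4.05
endloop
endfacet
facet normal -0.465 0.861 0.205
outer loop
vertex -3.663 -0.659 -4.45
vertex -4.232 -1.062 -4.05
vertex -2.876 -0.687 -2.548
endloop
endfacet
facet normal -0.242 -0.489 -0.838
outer loop
vertex -4.232 -1.062 -4.05
vertex -3.304 -1.553 -4.032
vertex -4.258 -1.752 -3.64
endloop
endfacet
facet normal -0.734 0.367 0.571
outer loop
vertex -4.232 -1.062 -4.05
vertex -4.258 -1.752 -3.64
vertex -2.876 -0.687 -2.548
endloop
endfacet
facet normal -0.242 -0.489 -0.838
outer loop
vertex -4.258 -1.752 -3.64
vertex -3.304 -1.553 -4.032
vertex -3.725 -2.326 -3.459
endloop
endfacet
facet normal -0.505 -0.205 0.839
outer loop
vertex -4.258 -1.752 -3.64
vertex -3.725 -2.326 -3.459
vertex -2.876 -0.687 -2.548
endloop
endfacet
facet normal -0.242 -0.489 -0.838
outer loop
vertex -3.725 -2.326 -3.459
vertex -3.304 -1.553 -4.032
vertex -2.946 -2.447 -3.613
endloop
endfacet
facet normal 0.088 -0.518 0.851
outer loop
vertex -3.725 -2.326 -3.459
vertex -2.946 -2.447 -3.613
vertex -2.876 -0.687 -2.548
endloop
endfacet
facet normal -0.242 -0.490 -0.838
outer loop
vertex -2.946 -2.447 -3.613
vertex -3.304 -1.553 -4.032
vertex -2.376 -2.044 -4.013
endloop
endfacet
facet normal 0.698 -0.391 0.600
outer loop
vertex -2.946 -2.447 -3.613
vertex -2.376 -2.044 -4.013
vertex -2.876 -0.687 -2.548
endloop
endfacet
facet normal -0.777 0.627 0.057
outer loop
vertex -0.412 1.263 -3.629
vertex -0.354 1.228 -2.443
vertex 0.263 2.047 -3.044
endloop
endfacet
facet normal -0.399 0.744 -0.537
outer loop
vertex -0.412 1.263 -3.629
vertex 0.263 2.047 -3.044
vertex 0.666 1.543 -4.042
endloop
endfacet
facet normal -0.385 0.137 -0.913
outer loop
vertex -0.412 1.263 -3.629
vertex 0.666 1.543 -4.042
vertex 0.299 0.413 -4.057
endloop
endfacet
facet normal -0.755 -0.354 -0.551
outer loop
vertex -0.412 1.263 -3.629
vertex 0.299 0.413 -4.057
vertex -0.331 0.219 -3.069
endloop
endfacet
facet normal -0.998 -0.052 0.047
outer loop
vertex -0.412 1.263 -3.629
vertex -0.331 0.219 -3.069
vertex -0.354 1.228 -2.443
endloop
endfacet
facet normal 0.271 0.899 -0.344
outer loop
vertex 0.666 1.543 -4.042
vertex 0.263 2.047 -3.044
vertex 1.391 1.681 -3.111
endloop
endfacet
facet normal -0.342 0.710 0.616
outer loop
vertex 0.263 2.047 -3.044
vertex -0.354 1.228 -2.443
vertex 0.761 1.487 -2.123
endloop
endfacet
facet normal -0.698 -0.389 0.601
outer loop
vertex -0.354 1.228 -2.443
vertex -0.331 0.219 -3.069
vertex 0.394 0.357 -2.138
endloop
endfacet
facet normal -0.307 -0.878 -0.368
outer loop
vertex -0.331 0.219 -3.069
vertex 0.299 0.413 -4.057
vertex 0.797 -0.147 -3.136
endloop
endfacet
facet normal 0.293 -0.082 -0.953
outer loop
vertex 0.299 0.413 -4.057
vertex 0.666 1.543 -4.042
vertex 1.414 0.672 -3.737
endloop
endfacet
facet normal 0.755 0.354 0.551
outer loop
vertex 1.472 0.637 -2.551
vertex 1.391 1.681 -3.111
vertex 0.761 1.487 -2.123
endloop
endfacet
facet normal 0.385 -0.137 0.913
outer loop
vertex 1.472 0.637 -2.551
vertex 0.761 1.487 -2.123
vertex 0.394 0.357 -2.138
endloop
endfacet
facet normal 0.399 -0.744 0.537
outer loop
vertex 1.472 0.637 -2.551
vertex 0.394 0.357 -2.138
vertex 0.797 -0.147 -3.136
endloop
endfacet
facet normal 0.777 -0.627 -0.057
outer loop
vertex 1.472 0.637 -2.551
vertex 0.797 -0.147 -3.136
vertex 1.414 0.672 -3.737
endloop
endfacet
facet normal 0.998 0.052 -0.047
outer loop
vertex 1.472 0.637 -2.551
vertex 1.414 0.672 -3.737
vertex 1.391 1.681 -3.111
endloop
endfacet
facet normal 0.307 0.878 0.368
outer loop
vertex 0.761 1.487 -2.123
vertex 1.391 1.681 -3.111
vertex 0.263 2.047 -3.044
endloop
endfacet
facet normal -0.293 0.082 0.953
outer loop
vertex 0.394 0.357 -2.138
vertex 0.761 1.487 -2.123
vertex -0.354 1.228 -2.443
endloop
endfacet
facet normal -0.271 -0.899 0.344
outer loop
vertex 0.797 -0.147 -3.136
vertex 0.394 0.357 -2.138
vertex -0.331 0.219 -3.069
endloop
endfacet
facet normal 0.342 -0.710 -0.616
outer loop
vertex 1.414 0.672 -3.737
vertex 0.797 -0.147 -3.136
vertex 0.299 0.413 -4.057
endloop
endfacet
facet normal 0.698 0.389 -0.601
outer loop
vertex 1.391 1.681 -3.111
vertex 1.414 0.672 -3.737
vertex 0.666 1.543 -4.042
endloop
endfacet

endsolid


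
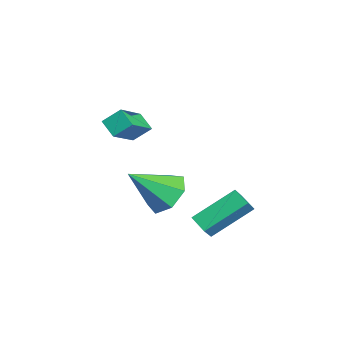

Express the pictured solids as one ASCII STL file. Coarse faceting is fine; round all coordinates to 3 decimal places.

solid 
facet normal -0.544 0.376 -0.750
outer loop
vertex -0.091 3.103 -2.641
vertex 0.582 3.453 -2.954
vertex 0.264 1.45 -3.729
endloop
endfacet
facet normal -0.821 -0.426 0.380
outer loop
vertex 0.758 1.107 -3.046
vertex -0.091 3.103 -2.641
vertex 0.264 1.45 -3.729
endloop
endfacet
facet normal -0.544 0.376 -0.750
outer loop
vertex 0.264 1.45 -3.729
vertex 0.582 3.453 -2.954
vertex 0.936 1.8 -4.041
endloop
endfacet
facet normal 0.177 -0.822 -0.541
outer loop
vertex 0.936 1.8 -4.041
vertex 0.758 1.107 -3.046
vertex 0.264 1.45 -3.729
endloop
endfacet
facet normal -0.176 0.823 0.541
outer loop
vertex -0.091 3.103 -2.641
vertex 1.076 3.11 -2.271
vertex 0.582 3.453 -2.954
endloop
endfacet
facet normal -0.820 -0.426 0.381
outer loop
vertex 0.404 2.76 -1.959
vertex -0.091 3.103 -2.641
vertex 0.758 1.107 -3.046
endloop
endfacet
facet normal -0.177 0.822 0.542
outer loop
vertex 0.404 2.76 -1.959
vertex 1.076 3.11 -2.271
vertex -0.091 3.103 -2.641
endloop
endfacet
facet normal 0.821 0.426 -0.380
outer loop
vertex 0.582 3.453 -2.954
vertex 1.076 3.11 -2.271
vertex 0.936 1.8 -4.041
endloop
endfacet
facet normal 0.176 -0.822 -0.541
outer loop
vertex 1.431 1.457 -3.359
vertex 0.758 1.107 -3.046
vertex 0.936 1.8 -4.041
endloop
endfacet
facet normal 0.820 0.427 -0.381
outer loop
vertex 0.936 1.8 -4.041
vertex 1.076 3.11 -2.271
vertex 1.431 1.457 -3.359
endloop
endfacet
facet normal 0.544 -0.376 0.750
outer loop
vertex 1.431 1.457 -3.359
vertex 0.404 2.76 -1.959
vertex 0.758 1.107 -3.046
endloop
endfacet
facet normal 0.544 -0.377 0.750
outer loop
vertex 1.076 3.11 -2.271
vertex 0.404 2.76 -1.959
vertex 1.431 1.457 -3.359
endloop
endfacet
facet normal -0.755 -0.394 0.524
outer loop
vertex -3.583 -0.872 0.273
vertex -4.767 0.031 -0.755
vertex -3.618 -1.598 -0.324
endloop
endfacet
facet normal 0.654 -0.499 0.568
outer loop
vertex -2.953 -1.251 -0.785
vertex -3.583 -0.872 0.273
vertex -3.618 -1.598 -0.324
endloop
endfacet
facet normal -0.755 -0.394 0.523
outer loop
vertex -3.618 -1.598 -0.324
vertex -4.767 0.031 -0.755
vertex -4.802 -0.694 -1.352
endloop
endfacet
facet normal -0.038 -0.772 -0.635
outer loop
vertex -4.802 -0.694 -1.352
vertex -2.953 -1.251 -0.785
vertex -3.618 -1.598 -0.324
endloop
endfacet
facet normal 0.037 0.772 0.635
outer loop
vertex -3.583 -0.872 0.273
vertex -4.102 0.378 -1.216
vertex -4.767 0.031 -0.755
endloop
endfacet
facet normal 0.654 -0.500 0.568
outer loop
vertex -2.918 -0.526 -0.188
vertex -3.583 -0.872 0.273
vertex -2.953 -1.251 -0.785
endloop
endfacet
facet normal 0.038 0.772 0.635
outer loop
vertex -2.918 -0.526 -0.188
vertex -4.102 0.378 -1.216
vertex -3.583 -0.872 0.273
endloop
endfacet
facet normal -0.654 0.499 -0.568
outer loop
vertex -4.767 0.031 -0.755
vertex -4.102 0.378 -1.216
vertex -4.802 -0.694 -1.352
endloop
endfacet
facet normal -0.038 -0.772 -0.634
outer loop
vertex -4.137 -0.348 -1.813
vertex -2.953 -1.251 -0.785
vertex -4.802 -0.694 -1.352
endloop
endfacet
facet normal -0.654 0.499 -0.569
outer loop
vertex -4.802 -0.694 -1.352
vertex -4.102 0.378 -1.216
vertex -4.137 -0.348 -1.813
endloop
endfacet
facet normal 0.755 0.395 -0.523
outer loop
vertex -4.137 -0.348 -1.813
vertex -2.918 -0.526 -0.188
vertex -2.953 -1.251 -0.785
endloop
endfacet
facet normal 0.755 0.394 -0.524
outer loop
vertex -4.102 0.378 -1.216
vertex -2.918 -0.526 -0.188
vertex -4.137 -0.348 -1.813
endloop
endfacet
facet normal -0.080 0.733 -0.675
outer loop
vertex 0.519 0.892 -1.748
vertex -0.129 0.339 -2.272
vertex -0.318 0.993 -1.539
endloop
endfacet
facet normal 0.265 0.303 0.916
outer loop
vertex 0.519 0.892 -1.748
vertex -0.318 0.993 -1.539
vertex 0.029 -1.099 -0.948
endloop
endfacet
facet normal -0.081 0.733 -0.675
outer loop
vertex -0.318 0.993 -1.539
vertex -0.129 0.339 -2.272
vertex -1.012 0.601 -1.882
endloop
endfacet
facet normal -0.507 0.155 0.848
outer loop
vertex -0.318 0.993 -1.539
vertex -1.012 0.601 -1.882
vertex 0.029 -1.099 -0.948
endloop
endfacet
facet normal -0.081 0.733 -0.676
outer loop
vertex -1.012 0.601 -1.882
vertex -0.129 0.339 -2.272
vertex -1.041 0.011 -2.518
endloop
endfacet
facet normal -0.872 -0.339 0.354
outer loop
vertex -1.012 0.601 -1.882
vertex -1.041 0.011 -2.518
vertex 0.029 -1.099 -0.948
endloop
endfacet
facet normal -0.082 0.733 -0.675
outer loop
vertex -1.041 0.011 -2.518
vertex -0.129 0.339 -2.272
vertex -0.384 -0.331 -2.969
endloop
endfacet
facet normal -0.555 -0.809 -0.194
outer loop
vertex -1.041 0.011 -2.518
vertex -0.384 -0.331 -2.969
vertex 0.029 -1.099 -0.948
endloop
endfacet
facet normal -0.080 0.733 -0.675
outer loop
vertex -0.384 -0.331 -2.969
vertex -0.129 0.339 -2.272
vertex 0.465 -0.17 -2.895
endloop
endfacet
facet normal 0.204 -0.900 -0.384
outer loop
vertex -0.384 -0.331 -2.969
vertex 0.465 -0.17 -2.895
vertex 0.029 -1.099 -0.948
endloop
endfacet
facet normal -0.081 0.733 -0.676
outer loop
vertex 0.465 -0.17 -2.895
vertex -0.129 0.339 -2.272
vertex 0.867 0.375 -2.352
endloop
endfacet
facet normal 0.836 -0.544 -0.073
outer loop
vertex 0.465 -0.17 -2.895
vertex 0.867 0.375 -2.352
vertex 0.029 -1.099 -0.948
endloop
endfacet
facet normal -0.081 0.734 -0.675
outer loop
vertex 0.867 0.375 -2.352
vertex -0.129 0.339 -2.272
vertex 0.519 0.892 -1.748
endloop
endfacet
facet normal 0.863 -0.009 0.505
outer loop
vertex 0.867 0.375 -2.352
vertex 0.519 0.892 -1.748
vertex 0.029 -1.099 -0.948
endloop
endfacet

endsolid
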